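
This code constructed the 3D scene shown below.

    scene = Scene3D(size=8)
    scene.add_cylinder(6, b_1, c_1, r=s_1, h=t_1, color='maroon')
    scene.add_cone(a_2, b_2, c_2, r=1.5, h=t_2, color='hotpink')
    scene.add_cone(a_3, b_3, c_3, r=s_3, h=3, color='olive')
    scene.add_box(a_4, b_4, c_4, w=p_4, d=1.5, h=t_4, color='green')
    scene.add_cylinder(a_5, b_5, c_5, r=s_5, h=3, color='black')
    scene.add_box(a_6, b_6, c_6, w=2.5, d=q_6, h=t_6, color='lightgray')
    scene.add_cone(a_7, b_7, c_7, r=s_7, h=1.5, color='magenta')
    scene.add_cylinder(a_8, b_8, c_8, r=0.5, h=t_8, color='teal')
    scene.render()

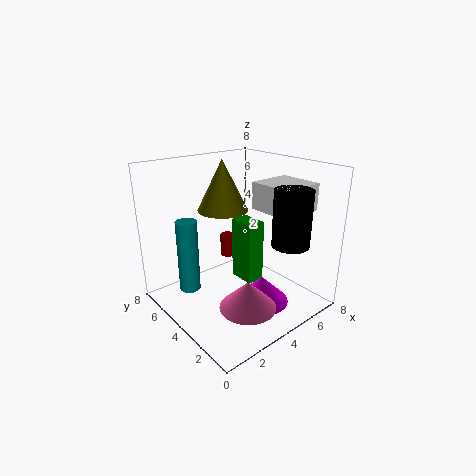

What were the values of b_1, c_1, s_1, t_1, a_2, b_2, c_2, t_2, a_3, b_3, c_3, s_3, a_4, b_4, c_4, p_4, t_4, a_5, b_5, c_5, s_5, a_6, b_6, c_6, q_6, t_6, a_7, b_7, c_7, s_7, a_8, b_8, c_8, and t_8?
b_1 = 7.5
c_1 = 1
s_1 = 0.5
t_1 = 1.5
a_2 = 3
b_2 = 2
c_2 = 1
t_2 = 1.5
a_3 = 4.5
b_3 = 6
c_3 = 5
s_3 = 1.5
a_4 = 4
b_4 = 3
c_4 = 1.5
p_4 = 1
t_4 = 3.5
a_5 = 5.5
b_5 = 1.5
c_5 = 4
s_5 = 1
a_6 = 5
b_6 = 1.5
c_6 = 5.5
q_6 = 2.5
t_6 = 1.5
a_7 = 4.5
b_7 = 2.5
c_7 = 0.5
s_7 = 1.5
a_8 = 0.5
b_8 = 3.5
c_8 = 2.5
t_8 = 3.5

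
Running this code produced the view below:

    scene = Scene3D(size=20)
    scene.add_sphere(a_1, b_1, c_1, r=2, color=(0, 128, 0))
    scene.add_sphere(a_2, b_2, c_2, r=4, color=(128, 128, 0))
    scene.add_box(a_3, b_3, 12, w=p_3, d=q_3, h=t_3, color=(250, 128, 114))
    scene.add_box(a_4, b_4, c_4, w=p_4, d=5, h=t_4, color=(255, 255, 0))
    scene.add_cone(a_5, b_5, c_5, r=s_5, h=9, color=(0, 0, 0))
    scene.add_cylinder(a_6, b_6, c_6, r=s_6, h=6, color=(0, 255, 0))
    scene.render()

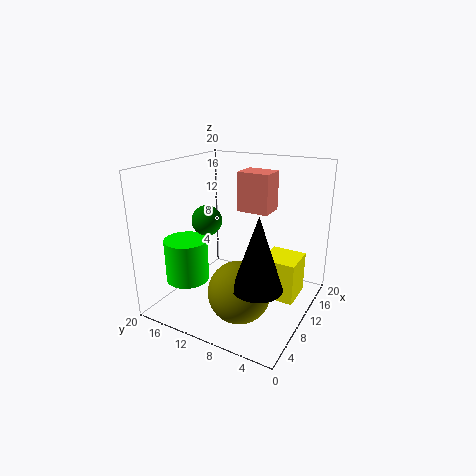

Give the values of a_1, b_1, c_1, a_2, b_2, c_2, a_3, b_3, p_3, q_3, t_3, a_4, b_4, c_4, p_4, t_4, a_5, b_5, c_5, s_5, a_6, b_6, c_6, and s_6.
a_1 = 7
b_1 = 13
c_1 = 13
a_2 = 5
b_2 = 7
c_2 = 5
a_3 = 15
b_3 = 8
p_3 = 4
q_3 = 5
t_3 = 6
a_4 = 11
b_4 = 2
c_4 = 1
p_4 = 5
t_4 = 6
a_5 = 4
b_5 = 4
c_5 = 7
s_5 = 3
a_6 = 6
b_6 = 16
c_6 = 4
s_6 = 3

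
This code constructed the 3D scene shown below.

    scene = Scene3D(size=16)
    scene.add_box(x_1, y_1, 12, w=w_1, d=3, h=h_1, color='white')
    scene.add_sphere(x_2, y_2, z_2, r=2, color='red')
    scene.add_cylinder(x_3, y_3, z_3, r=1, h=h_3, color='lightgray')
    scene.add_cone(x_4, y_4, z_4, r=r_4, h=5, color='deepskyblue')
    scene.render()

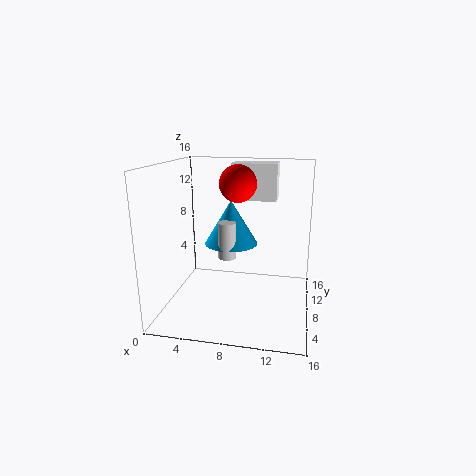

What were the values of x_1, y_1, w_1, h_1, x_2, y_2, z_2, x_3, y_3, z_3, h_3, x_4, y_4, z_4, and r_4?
x_1 = 7
y_1 = 9
w_1 = 5
h_1 = 4
x_2 = 8
y_2 = 8
z_2 = 14
x_3 = 7
y_3 = 7
z_3 = 6
h_3 = 4
x_4 = 7
y_4 = 9
z_4 = 7
r_4 = 3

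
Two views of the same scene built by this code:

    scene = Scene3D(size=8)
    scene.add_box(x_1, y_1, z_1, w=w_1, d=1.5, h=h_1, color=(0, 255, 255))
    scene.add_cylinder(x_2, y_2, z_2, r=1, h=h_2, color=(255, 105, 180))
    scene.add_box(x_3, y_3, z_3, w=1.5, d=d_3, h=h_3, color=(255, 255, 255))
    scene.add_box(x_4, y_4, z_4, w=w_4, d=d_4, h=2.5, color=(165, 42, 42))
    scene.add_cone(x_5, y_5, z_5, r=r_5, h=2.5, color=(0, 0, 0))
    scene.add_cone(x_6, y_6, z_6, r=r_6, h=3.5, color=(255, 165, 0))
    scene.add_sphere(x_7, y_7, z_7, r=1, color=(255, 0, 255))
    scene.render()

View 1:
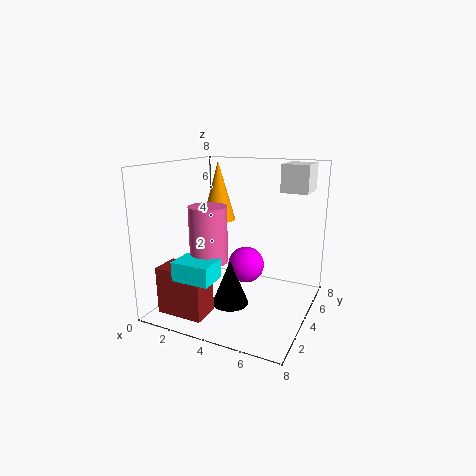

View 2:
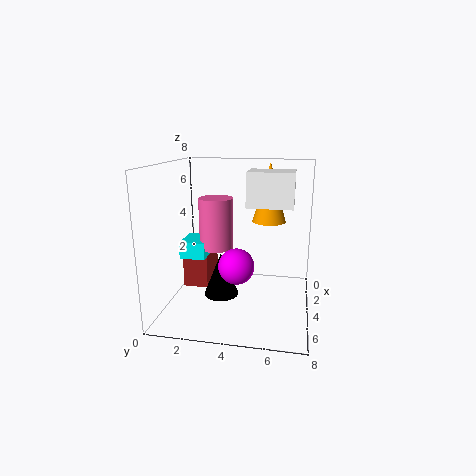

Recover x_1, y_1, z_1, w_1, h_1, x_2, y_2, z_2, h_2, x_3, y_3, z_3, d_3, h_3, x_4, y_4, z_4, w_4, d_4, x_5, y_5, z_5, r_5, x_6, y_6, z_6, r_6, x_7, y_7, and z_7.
x_1 = 2
y_1 = 0.5
z_1 = 2.5
w_1 = 2
h_1 = 1
x_2 = 3
y_2 = 2.5
z_2 = 3
h_2 = 3
x_3 = 6
y_3 = 5
z_3 = 6.5
d_3 = 2
h_3 = 1.5
x_4 = 1
y_4 = 0.5
z_4 = 0.5
w_4 = 2.5
d_4 = 1.5
x_5 = 4
y_5 = 3
z_5 = 0.5
r_5 = 1
x_6 = 2
y_6 = 5.5
z_6 = 4.5
r_6 = 1
x_7 = 4.5
y_7 = 4
z_7 = 2.5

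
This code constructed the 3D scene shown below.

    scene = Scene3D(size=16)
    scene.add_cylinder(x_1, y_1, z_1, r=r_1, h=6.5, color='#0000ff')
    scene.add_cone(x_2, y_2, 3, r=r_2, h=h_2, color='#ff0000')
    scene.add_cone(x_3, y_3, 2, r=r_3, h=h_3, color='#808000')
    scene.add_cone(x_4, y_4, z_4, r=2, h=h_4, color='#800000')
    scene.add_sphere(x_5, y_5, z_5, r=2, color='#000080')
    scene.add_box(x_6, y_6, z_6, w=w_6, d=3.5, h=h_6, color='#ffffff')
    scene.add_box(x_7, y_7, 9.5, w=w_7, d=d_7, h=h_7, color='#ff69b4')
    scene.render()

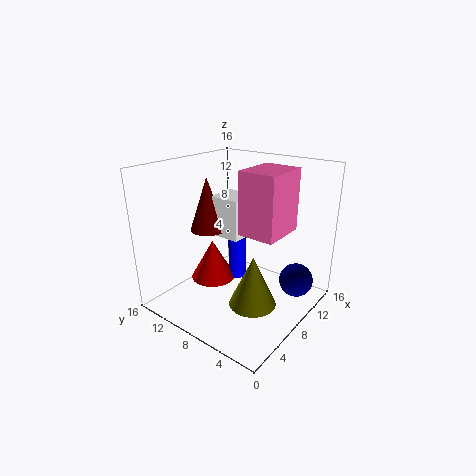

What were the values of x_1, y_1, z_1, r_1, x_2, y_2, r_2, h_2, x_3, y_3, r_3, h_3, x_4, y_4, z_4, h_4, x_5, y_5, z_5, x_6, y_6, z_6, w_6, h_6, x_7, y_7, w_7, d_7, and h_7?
x_1 = 8.5; y_1 = 8.5; z_1 = 3; r_1 = 1; x_2 = 6.5; y_2 = 10.5; r_2 = 2.5; h_2 = 4.5; x_3 = 6; y_3 = 4.5; r_3 = 2.5; h_3 = 5.5; x_4 = 7; y_4 = 11.5; z_4 = 8.5; h_4 = 6; x_5 = 13; y_5 = 3; z_5 = 2; x_6 = 7; y_6 = 7.5; z_6 = 8; w_6 = 3.5; h_6 = 4.5; x_7 = 6; y_7 = 2.5; w_7 = 5; d_7 = 4; h_7 = 6.5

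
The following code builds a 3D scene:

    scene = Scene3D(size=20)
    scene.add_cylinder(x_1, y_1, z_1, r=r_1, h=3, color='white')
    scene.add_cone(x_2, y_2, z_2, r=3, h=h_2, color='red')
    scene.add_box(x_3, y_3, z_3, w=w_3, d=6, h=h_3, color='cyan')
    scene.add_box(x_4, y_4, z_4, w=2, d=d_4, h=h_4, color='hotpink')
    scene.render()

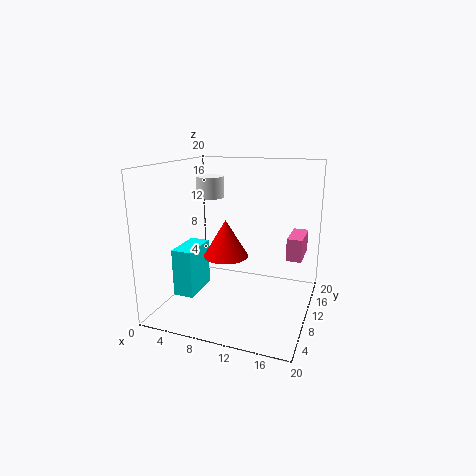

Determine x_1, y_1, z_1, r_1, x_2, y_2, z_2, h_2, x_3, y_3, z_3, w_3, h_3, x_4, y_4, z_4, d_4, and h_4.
x_1 = 5, y_1 = 12, z_1 = 15, r_1 = 2, x_2 = 9, y_2 = 8, z_2 = 8, h_2 = 5, x_3 = 1, y_3 = 7, z_3 = 1, w_3 = 3, h_3 = 7, x_4 = 17, y_4 = 9, z_4 = 8, d_4 = 5, h_4 = 3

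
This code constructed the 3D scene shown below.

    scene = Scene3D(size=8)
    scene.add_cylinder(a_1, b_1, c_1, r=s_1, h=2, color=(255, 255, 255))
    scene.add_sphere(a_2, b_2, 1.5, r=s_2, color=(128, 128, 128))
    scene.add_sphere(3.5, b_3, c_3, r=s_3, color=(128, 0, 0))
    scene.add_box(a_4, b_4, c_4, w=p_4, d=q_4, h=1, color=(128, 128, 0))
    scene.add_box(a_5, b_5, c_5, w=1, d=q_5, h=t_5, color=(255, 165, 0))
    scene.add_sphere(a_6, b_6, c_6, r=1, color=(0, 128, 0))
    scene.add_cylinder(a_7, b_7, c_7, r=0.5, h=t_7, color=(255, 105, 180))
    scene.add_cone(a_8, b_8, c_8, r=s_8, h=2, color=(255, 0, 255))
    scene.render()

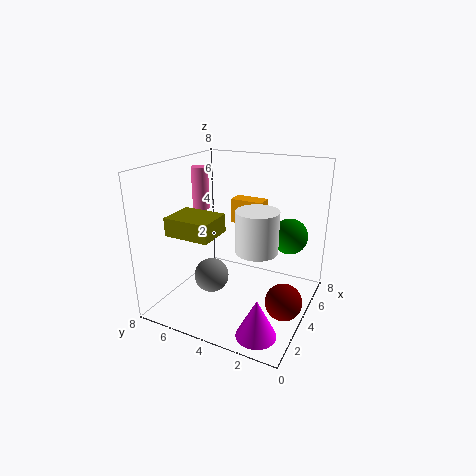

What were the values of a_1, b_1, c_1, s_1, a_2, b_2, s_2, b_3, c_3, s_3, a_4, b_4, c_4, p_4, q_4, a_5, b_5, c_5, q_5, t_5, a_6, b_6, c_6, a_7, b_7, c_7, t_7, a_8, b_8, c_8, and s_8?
a_1 = 2
b_1 = 2
c_1 = 4.5
s_1 = 1
a_2 = 3.5
b_2 = 5.5
s_2 = 1
b_3 = 1
c_3 = 1
s_3 = 1
a_4 = 1.5
b_4 = 4.5
c_4 = 4.5
p_4 = 2
q_4 = 2.5
a_5 = 6
b_5 = 3.5
c_5 = 4
q_5 = 2
t_5 = 1.5
a_6 = 5.5
b_6 = 1.5
c_6 = 4
a_7 = 5
b_7 = 7
c_7 = 5
t_7 = 2.5
a_8 = 1
b_8 = 1.5
c_8 = 0.5
s_8 = 1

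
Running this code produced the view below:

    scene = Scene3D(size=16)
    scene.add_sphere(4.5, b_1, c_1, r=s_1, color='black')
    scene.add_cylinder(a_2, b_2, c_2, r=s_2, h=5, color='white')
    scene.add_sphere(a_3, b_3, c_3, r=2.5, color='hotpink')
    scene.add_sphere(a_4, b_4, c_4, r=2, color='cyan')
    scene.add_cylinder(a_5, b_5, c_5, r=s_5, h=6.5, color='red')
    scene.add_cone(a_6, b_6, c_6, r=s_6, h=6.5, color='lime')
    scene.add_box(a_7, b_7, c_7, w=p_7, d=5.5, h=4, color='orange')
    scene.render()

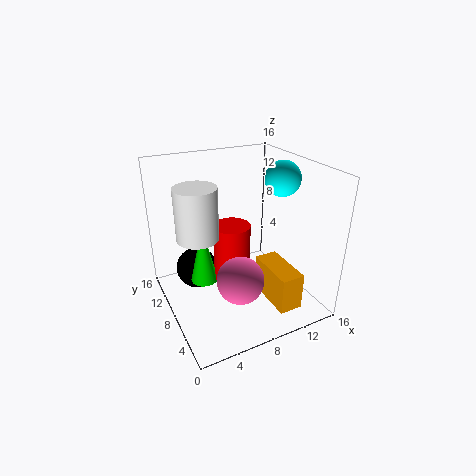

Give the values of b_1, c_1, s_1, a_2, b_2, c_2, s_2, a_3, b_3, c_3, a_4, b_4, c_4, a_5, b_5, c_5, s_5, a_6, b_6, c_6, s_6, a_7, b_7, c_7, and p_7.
b_1 = 12.5
c_1 = 2.5
s_1 = 2.5
a_2 = 2.5
b_2 = 5.5
c_2 = 10.5
s_2 = 2
a_3 = 6.5
b_3 = 4.5
c_3 = 5
a_4 = 13.5
b_4 = 8
c_4 = 14
a_5 = 7
b_5 = 7.5
c_5 = 3.5
s_5 = 2
a_6 = 4
b_6 = 8.5
c_6 = 3.5
s_6 = 1.5
a_7 = 9.5
b_7 = 1
c_7 = 2
p_7 = 2.5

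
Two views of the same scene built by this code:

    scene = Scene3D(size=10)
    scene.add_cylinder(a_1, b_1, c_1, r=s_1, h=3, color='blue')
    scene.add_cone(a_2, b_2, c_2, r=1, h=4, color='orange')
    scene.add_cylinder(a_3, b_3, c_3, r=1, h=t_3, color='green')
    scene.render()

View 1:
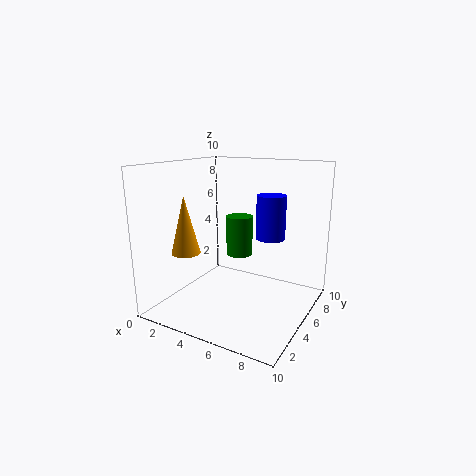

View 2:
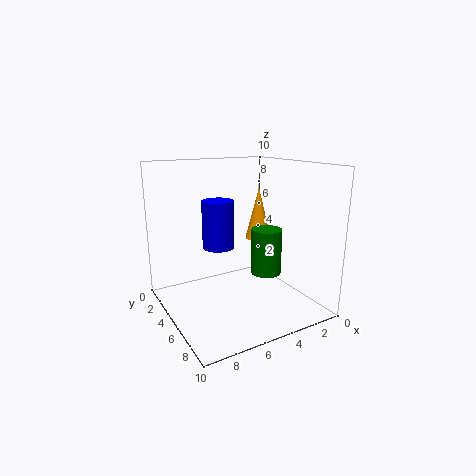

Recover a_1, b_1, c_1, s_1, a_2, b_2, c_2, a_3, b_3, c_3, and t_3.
a_1 = 7
b_1 = 6
c_1 = 5
s_1 = 1
a_2 = 2
b_2 = 3
c_2 = 4
a_3 = 4
b_3 = 7
c_3 = 3
t_3 = 3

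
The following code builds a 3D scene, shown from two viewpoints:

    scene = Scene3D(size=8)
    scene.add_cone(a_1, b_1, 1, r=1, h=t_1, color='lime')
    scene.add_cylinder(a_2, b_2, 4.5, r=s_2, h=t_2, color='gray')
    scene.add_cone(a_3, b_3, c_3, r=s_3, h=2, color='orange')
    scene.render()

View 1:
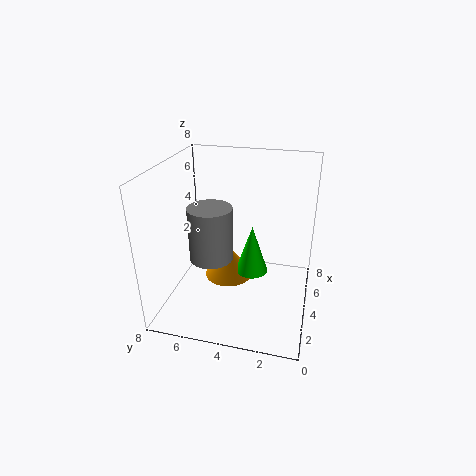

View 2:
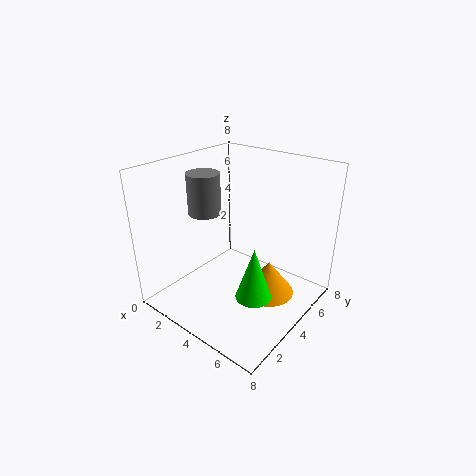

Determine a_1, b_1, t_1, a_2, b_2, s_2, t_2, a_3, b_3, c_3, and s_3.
a_1 = 5.5
b_1 = 3.5
t_1 = 3
a_2 = 1
b_2 = 4.5
s_2 = 1
t_2 = 2.5
a_3 = 5.5
b_3 = 5
c_3 = 0.5
s_3 = 1.5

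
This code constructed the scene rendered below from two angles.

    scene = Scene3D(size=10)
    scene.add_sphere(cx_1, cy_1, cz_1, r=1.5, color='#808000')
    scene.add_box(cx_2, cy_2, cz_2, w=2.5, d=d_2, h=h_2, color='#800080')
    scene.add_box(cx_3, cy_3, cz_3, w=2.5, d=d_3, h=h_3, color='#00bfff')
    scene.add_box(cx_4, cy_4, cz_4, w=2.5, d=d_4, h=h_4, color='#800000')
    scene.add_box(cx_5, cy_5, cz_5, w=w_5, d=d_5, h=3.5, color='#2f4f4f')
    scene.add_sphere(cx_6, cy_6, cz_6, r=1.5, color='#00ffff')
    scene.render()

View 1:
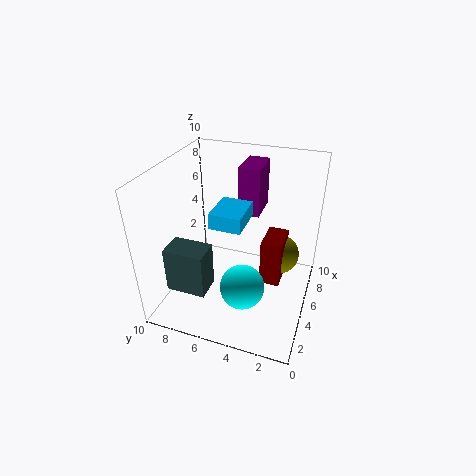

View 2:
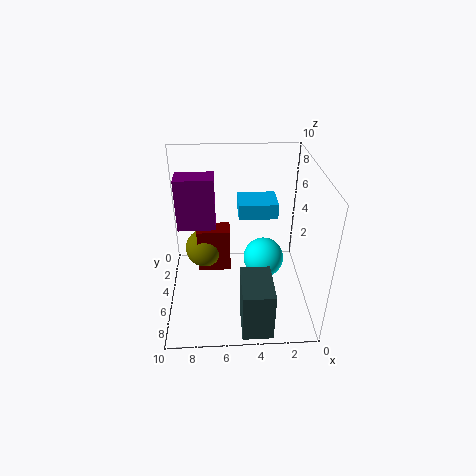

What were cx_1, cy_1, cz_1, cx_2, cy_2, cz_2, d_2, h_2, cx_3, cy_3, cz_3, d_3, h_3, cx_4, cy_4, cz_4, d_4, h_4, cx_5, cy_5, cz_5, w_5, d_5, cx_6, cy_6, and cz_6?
cx_1 = 7.5
cy_1 = 2.5
cz_1 = 2.5
cx_2 = 6.5
cy_2 = 4
cz_2 = 6
d_2 = 1.5
h_2 = 3.5
cx_3 = 2.5
cy_3 = 4
cz_3 = 7
d_3 = 2
h_3 = 1
cx_4 = 5.5
cy_4 = 2
cz_4 = 1
d_4 = 1.5
h_4 = 3.5
cx_5 = 3
cy_5 = 7
cz_5 = 0.5
w_5 = 2
d_5 = 3
cx_6 = 3
cy_6 = 4
cz_6 = 2.5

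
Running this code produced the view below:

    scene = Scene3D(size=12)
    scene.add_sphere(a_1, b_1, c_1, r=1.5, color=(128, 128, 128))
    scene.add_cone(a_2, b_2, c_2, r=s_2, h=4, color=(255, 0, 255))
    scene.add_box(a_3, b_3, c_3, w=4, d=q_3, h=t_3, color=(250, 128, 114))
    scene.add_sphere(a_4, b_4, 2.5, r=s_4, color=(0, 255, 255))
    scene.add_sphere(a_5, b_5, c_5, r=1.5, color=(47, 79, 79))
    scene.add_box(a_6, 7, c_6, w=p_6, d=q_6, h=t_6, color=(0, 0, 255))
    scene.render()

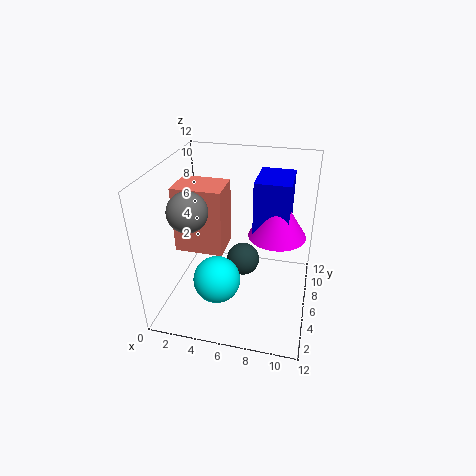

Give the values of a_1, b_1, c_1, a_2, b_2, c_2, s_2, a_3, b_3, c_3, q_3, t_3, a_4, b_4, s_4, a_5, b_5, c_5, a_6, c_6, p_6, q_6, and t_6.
a_1 = 3
b_1 = 3
c_1 = 9.5
a_2 = 9
b_2 = 8
c_2 = 5.5
s_2 = 2.5
a_3 = 1
b_3 = 4.5
c_3 = 5
q_3 = 3
t_3 = 5.5
a_4 = 4.5
b_4 = 4.5
s_4 = 2
a_5 = 6
b_5 = 8
c_5 = 2.5
a_6 = 7
c_6 = 5
p_6 = 3
q_6 = 4
t_6 = 5.5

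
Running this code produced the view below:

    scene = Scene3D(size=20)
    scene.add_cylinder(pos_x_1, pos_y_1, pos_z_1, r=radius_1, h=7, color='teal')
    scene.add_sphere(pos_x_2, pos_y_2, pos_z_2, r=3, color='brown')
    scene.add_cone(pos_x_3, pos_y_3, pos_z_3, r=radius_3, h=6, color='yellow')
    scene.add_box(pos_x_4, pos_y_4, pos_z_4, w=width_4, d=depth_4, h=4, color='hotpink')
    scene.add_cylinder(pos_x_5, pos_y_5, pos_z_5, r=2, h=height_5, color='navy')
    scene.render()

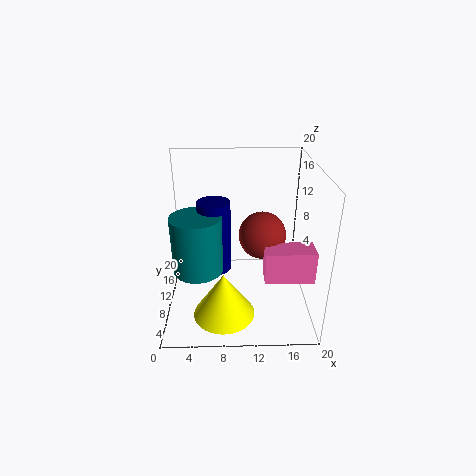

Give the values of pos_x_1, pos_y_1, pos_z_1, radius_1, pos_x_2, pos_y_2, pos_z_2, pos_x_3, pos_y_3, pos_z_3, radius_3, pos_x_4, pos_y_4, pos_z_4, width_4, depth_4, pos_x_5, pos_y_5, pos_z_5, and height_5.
pos_x_1 = 5; pos_y_1 = 4; pos_z_1 = 9; radius_1 = 3; pos_x_2 = 13; pos_y_2 = 7; pos_z_2 = 12; pos_x_3 = 8; pos_y_3 = 4; pos_z_3 = 2; radius_3 = 4; pos_x_4 = 13; pos_y_4 = 2; pos_z_4 = 8; width_4 = 6; depth_4 = 3; pos_x_5 = 7; pos_y_5 = 6; pos_z_5 = 8; height_5 = 9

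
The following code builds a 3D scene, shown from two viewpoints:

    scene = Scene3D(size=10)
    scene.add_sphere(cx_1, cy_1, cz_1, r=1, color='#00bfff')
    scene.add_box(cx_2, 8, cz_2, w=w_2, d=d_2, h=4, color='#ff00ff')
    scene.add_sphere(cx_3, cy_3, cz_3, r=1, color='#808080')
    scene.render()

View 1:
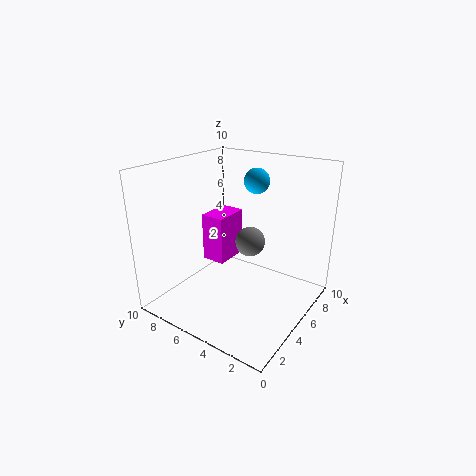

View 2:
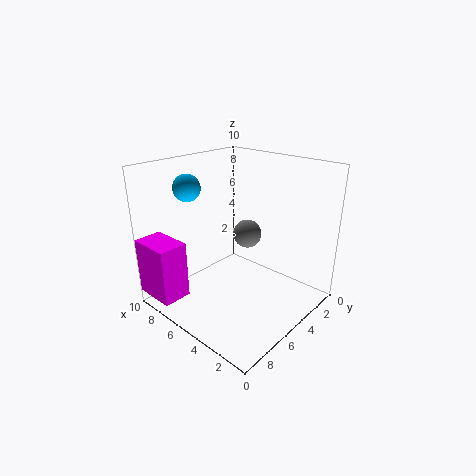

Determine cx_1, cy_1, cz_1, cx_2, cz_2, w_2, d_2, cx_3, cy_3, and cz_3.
cx_1 = 9; cy_1 = 6; cz_1 = 8; cx_2 = 7; cz_2 = 1; w_2 = 3; d_2 = 2; cx_3 = 5; cy_3 = 4; cz_3 = 5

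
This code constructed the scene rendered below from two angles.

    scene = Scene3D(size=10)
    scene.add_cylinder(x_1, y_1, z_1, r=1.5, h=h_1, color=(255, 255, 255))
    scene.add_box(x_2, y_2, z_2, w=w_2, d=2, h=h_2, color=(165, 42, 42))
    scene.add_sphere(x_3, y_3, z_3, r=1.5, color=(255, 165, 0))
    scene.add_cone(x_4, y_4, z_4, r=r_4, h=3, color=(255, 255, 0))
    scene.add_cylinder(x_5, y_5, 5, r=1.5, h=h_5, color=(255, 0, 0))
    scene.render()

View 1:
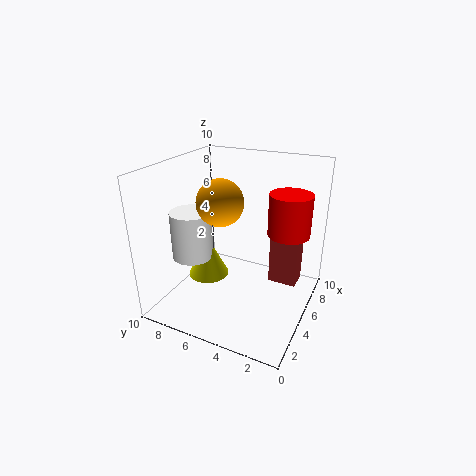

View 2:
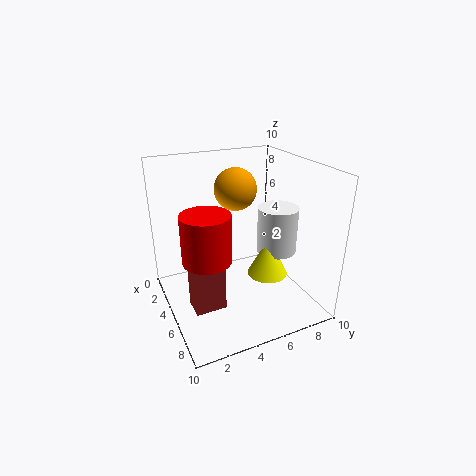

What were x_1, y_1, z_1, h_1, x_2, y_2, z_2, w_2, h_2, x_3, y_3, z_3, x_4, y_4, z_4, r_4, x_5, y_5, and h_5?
x_1 = 4.5; y_1 = 8.5; z_1 = 3; h_1 = 3.5; x_2 = 6; y_2 = 1; z_2 = 1.5; w_2 = 1.5; h_2 = 3.5; x_3 = 3.5; y_3 = 5.5; z_3 = 8; x_4 = 5; y_4 = 7.5; z_4 = 1.5; r_4 = 1.5; x_5 = 7; y_5 = 2; h_5 = 3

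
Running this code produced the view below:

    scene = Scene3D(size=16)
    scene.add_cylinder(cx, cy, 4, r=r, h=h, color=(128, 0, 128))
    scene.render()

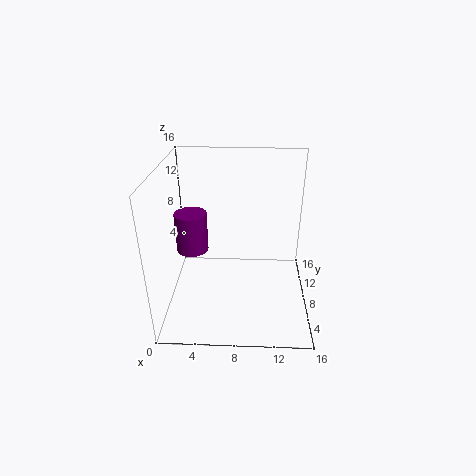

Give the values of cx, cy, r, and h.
cx = 2; cy = 12; r = 2; h = 5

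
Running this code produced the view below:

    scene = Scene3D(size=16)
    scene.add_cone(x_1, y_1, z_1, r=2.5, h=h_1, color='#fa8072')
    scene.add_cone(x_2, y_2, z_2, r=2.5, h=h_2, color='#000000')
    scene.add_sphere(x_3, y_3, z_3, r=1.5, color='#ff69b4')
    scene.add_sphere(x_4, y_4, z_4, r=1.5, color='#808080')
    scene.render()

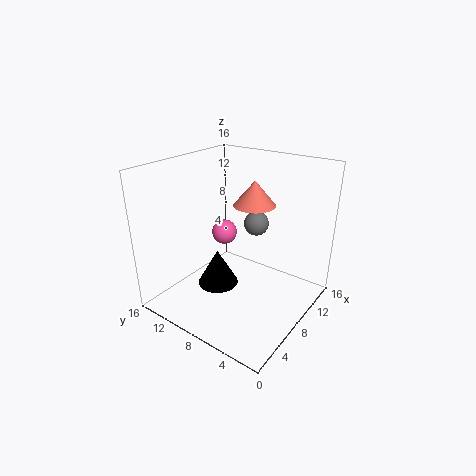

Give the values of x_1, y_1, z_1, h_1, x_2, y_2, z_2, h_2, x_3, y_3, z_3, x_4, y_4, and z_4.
x_1 = 12
y_1 = 8.5
z_1 = 10.5
h_1 = 3
x_2 = 8.5
y_2 = 11.5
z_2 = 0.5
h_2 = 4.5
x_3 = 10
y_3 = 11.5
z_3 = 7
x_4 = 12.5
y_4 = 8.5
z_4 = 8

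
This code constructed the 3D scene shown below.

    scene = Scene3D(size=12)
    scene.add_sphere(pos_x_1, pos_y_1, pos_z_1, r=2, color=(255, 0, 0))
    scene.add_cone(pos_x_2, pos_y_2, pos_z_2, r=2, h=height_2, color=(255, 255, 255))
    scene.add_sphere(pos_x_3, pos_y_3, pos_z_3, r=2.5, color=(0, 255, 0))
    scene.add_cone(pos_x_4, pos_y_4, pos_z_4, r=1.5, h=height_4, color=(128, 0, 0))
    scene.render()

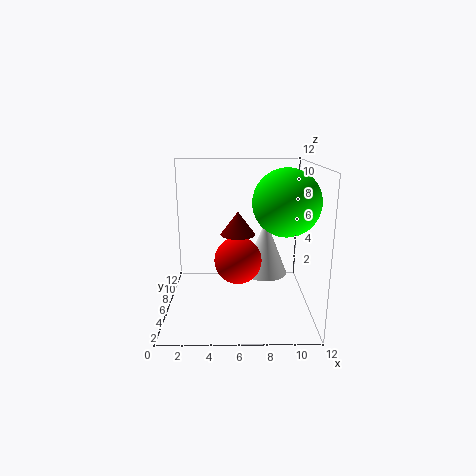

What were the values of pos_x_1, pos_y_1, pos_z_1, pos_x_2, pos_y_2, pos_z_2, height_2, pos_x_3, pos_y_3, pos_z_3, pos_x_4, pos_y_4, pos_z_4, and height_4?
pos_x_1 = 6
pos_y_1 = 6
pos_z_1 = 4
pos_x_2 = 8.5
pos_y_2 = 8
pos_z_2 = 2
height_2 = 5
pos_x_3 = 9.5
pos_y_3 = 3.5
pos_z_3 = 9.5
pos_x_4 = 6
pos_y_4 = 7
pos_z_4 = 6
height_4 = 2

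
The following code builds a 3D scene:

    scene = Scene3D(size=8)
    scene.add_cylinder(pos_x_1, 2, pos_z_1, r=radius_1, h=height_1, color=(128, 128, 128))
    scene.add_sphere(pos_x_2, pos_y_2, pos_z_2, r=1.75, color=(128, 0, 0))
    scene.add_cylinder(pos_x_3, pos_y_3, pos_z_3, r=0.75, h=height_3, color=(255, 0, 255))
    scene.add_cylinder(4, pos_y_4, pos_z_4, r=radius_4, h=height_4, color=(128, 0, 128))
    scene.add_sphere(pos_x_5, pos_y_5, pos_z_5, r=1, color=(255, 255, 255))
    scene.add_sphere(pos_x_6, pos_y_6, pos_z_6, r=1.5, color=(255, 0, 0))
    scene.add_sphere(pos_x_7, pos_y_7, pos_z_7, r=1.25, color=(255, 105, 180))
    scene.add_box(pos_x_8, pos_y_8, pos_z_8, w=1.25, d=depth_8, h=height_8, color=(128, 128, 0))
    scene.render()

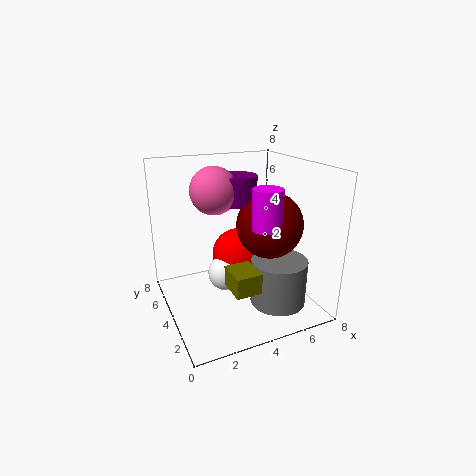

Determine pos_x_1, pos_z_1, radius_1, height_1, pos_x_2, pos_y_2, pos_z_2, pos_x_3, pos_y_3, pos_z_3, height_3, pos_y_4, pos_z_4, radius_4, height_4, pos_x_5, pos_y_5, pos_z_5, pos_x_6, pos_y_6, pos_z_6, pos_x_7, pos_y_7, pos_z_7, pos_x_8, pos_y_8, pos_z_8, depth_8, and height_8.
pos_x_1 = 5.5, pos_z_1 = 0.75, radius_1 = 1.5, height_1 = 2.5, pos_x_2 = 5.25, pos_y_2 = 2.75, pos_z_2 = 5, pos_x_3 = 4.5, pos_y_3 = 1.75, pos_z_3 = 5.25, height_3 = 2, pos_y_4 = 4, pos_z_4 = 6, radius_4 = 1, height_4 = 1.5, pos_x_5 = 3.25, pos_y_5 = 4, pos_z_5 = 2, pos_x_6 = 4.25, pos_y_6 = 4.5, pos_z_6 = 2.75, pos_x_7 = 2.75, pos_y_7 = 4.25, pos_z_7 = 6.75, pos_x_8 = 2.25, pos_y_8 = 0.25, pos_z_8 = 2.75, depth_8 = 1.5, height_8 = 1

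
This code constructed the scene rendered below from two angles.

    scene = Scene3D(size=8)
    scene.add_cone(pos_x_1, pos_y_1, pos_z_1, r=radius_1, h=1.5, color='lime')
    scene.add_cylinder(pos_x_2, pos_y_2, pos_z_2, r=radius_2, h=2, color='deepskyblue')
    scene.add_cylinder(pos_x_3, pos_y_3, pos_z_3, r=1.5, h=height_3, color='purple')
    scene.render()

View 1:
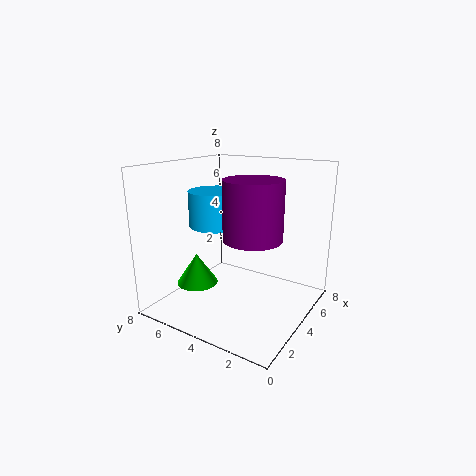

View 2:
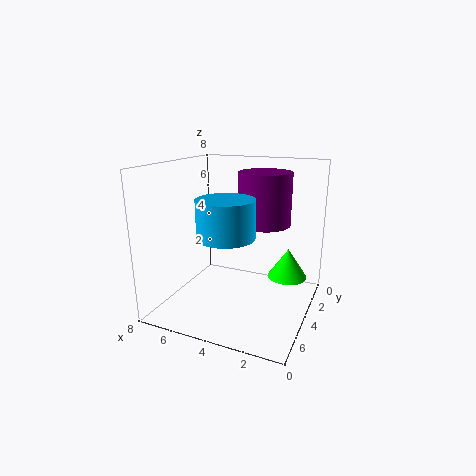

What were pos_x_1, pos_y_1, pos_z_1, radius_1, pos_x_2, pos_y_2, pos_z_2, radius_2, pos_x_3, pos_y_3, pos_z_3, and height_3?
pos_x_1 = 1, pos_y_1 = 4.5, pos_z_1 = 2.5, radius_1 = 1, pos_x_2 = 4, pos_y_2 = 5.5, pos_z_2 = 4.5, radius_2 = 1.5, pos_x_3 = 3, pos_y_3 = 2.5, pos_z_3 = 4.5, height_3 = 3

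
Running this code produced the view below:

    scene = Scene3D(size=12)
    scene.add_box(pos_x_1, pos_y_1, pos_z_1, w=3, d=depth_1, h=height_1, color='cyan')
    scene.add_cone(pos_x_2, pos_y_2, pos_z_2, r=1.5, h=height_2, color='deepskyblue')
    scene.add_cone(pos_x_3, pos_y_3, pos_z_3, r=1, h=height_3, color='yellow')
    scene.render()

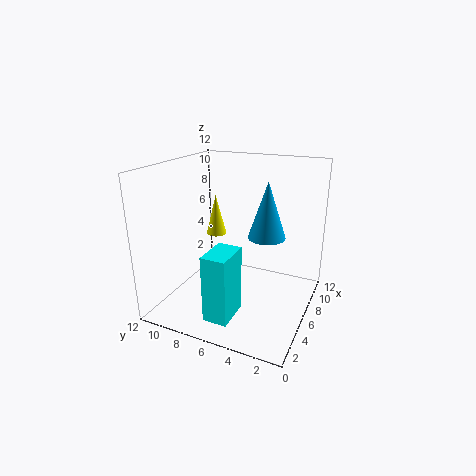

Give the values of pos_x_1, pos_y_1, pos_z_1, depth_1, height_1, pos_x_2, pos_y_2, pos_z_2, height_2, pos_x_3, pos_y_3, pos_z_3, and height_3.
pos_x_1 = 1.5; pos_y_1 = 5; pos_z_1 = 0.5; depth_1 = 2; height_1 = 5.5; pos_x_2 = 6; pos_y_2 = 3.5; pos_z_2 = 6.5; height_2 = 4.5; pos_x_3 = 10.5; pos_y_3 = 10.5; pos_z_3 = 4; height_3 = 4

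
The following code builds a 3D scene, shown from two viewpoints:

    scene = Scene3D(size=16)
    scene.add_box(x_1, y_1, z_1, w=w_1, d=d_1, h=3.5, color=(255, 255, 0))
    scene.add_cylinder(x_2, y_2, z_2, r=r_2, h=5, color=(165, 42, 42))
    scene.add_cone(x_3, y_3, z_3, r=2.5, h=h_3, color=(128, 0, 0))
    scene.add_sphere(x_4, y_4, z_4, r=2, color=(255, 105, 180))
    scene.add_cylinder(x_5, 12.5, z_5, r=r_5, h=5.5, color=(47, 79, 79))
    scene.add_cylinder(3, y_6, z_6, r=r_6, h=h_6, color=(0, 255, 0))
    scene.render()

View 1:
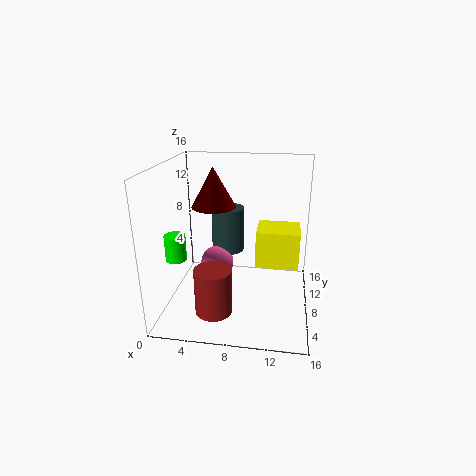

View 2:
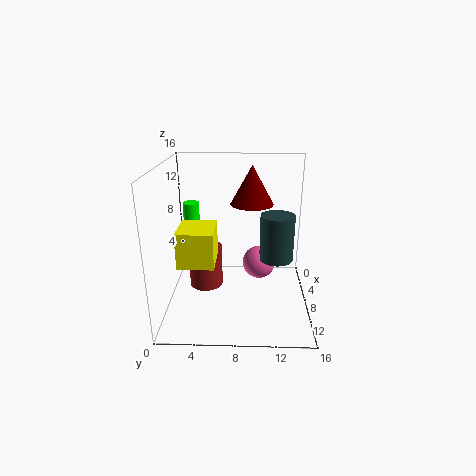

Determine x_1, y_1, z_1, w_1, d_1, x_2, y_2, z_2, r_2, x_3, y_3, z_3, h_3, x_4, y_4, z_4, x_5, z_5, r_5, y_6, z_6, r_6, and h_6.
x_1 = 10.5, y_1 = 2.5, z_1 = 7.5, w_1 = 4, d_1 = 3.5, x_2 = 6, y_2 = 4, z_2 = 1, r_2 = 2, x_3 = 5, y_3 = 9.5, z_3 = 11, h_3 = 4.5, x_4 = 5, y_4 = 10.5, z_4 = 3.5, x_5 = 6, z_5 = 4.5, r_5 = 2, y_6 = 2, z_6 = 8, r_6 = 1, h_6 = 2.5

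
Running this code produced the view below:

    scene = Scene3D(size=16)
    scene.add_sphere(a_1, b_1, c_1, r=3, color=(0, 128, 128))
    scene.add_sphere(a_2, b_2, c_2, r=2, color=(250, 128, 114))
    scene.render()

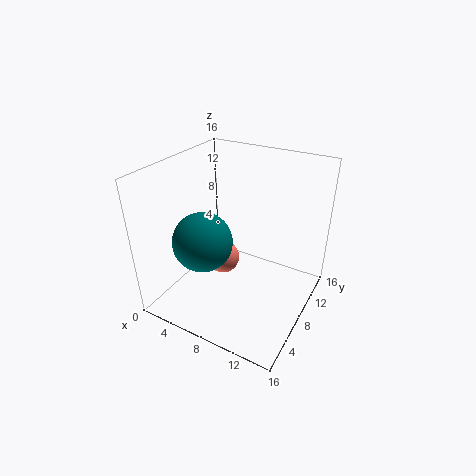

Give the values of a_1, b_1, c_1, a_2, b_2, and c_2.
a_1 = 6.5, b_1 = 3.5, c_1 = 9.5, a_2 = 5, b_2 = 9.5, c_2 = 3.5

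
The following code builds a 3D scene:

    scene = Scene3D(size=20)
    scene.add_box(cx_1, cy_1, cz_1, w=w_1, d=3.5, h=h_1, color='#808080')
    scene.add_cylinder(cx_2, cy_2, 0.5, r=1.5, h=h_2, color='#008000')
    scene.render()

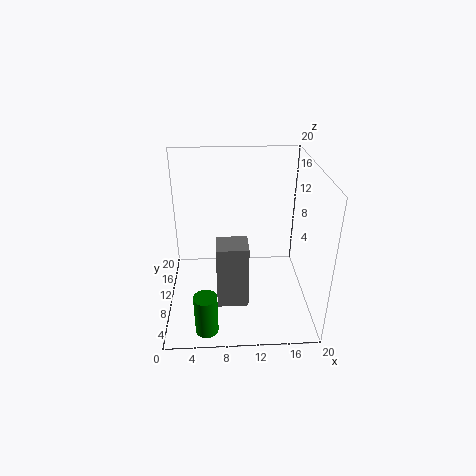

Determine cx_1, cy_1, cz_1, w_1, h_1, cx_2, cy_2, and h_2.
cx_1 = 7, cy_1 = 3.5, cz_1 = 3.5, w_1 = 4, h_1 = 8.5, cx_2 = 5.5, cy_2 = 2.5, h_2 = 5.5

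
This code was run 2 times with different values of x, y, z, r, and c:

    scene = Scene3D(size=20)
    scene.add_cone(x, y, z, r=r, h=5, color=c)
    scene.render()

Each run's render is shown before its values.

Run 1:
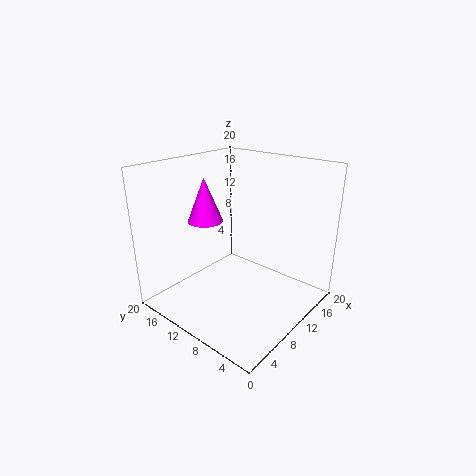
x = 3; y = 9; z = 15; r = 2; c = 'magenta'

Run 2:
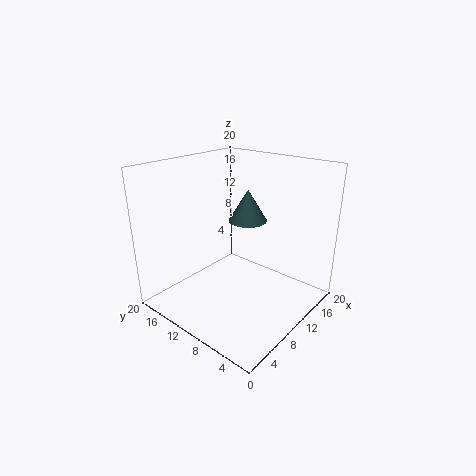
x = 16; y = 13; z = 10; r = 3; c = 'darkslategray'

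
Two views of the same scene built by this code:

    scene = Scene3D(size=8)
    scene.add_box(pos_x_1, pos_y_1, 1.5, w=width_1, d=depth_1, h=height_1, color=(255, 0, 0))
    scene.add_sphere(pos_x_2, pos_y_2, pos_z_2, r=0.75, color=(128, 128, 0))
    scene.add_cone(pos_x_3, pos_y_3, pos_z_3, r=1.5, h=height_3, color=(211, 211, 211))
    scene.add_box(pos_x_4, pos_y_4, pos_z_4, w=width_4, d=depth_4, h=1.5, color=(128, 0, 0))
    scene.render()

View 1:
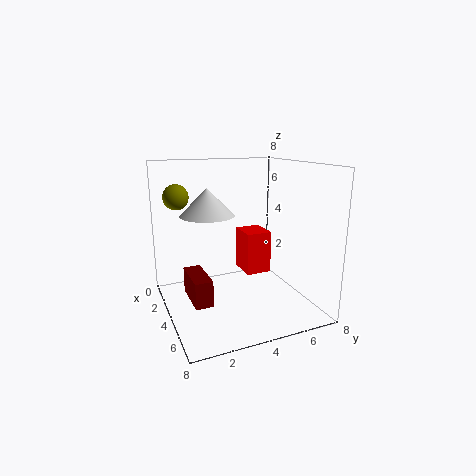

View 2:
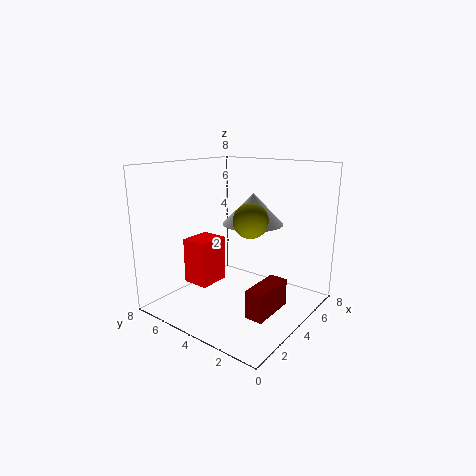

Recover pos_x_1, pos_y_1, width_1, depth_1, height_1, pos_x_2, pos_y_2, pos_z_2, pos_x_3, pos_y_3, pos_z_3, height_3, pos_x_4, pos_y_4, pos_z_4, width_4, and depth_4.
pos_x_1 = 2
pos_y_1 = 4.75
width_1 = 1.75
depth_1 = 1.5
height_1 = 2.5
pos_x_2 = 1.25
pos_y_2 = 1.25
pos_z_2 = 6
pos_x_3 = 3.25
pos_y_3 = 2.5
pos_z_3 = 5.25
height_3 = 1.5
pos_x_4 = 2.25
pos_y_4 = 1.25
pos_z_4 = 0.5
width_4 = 2.5
depth_4 = 1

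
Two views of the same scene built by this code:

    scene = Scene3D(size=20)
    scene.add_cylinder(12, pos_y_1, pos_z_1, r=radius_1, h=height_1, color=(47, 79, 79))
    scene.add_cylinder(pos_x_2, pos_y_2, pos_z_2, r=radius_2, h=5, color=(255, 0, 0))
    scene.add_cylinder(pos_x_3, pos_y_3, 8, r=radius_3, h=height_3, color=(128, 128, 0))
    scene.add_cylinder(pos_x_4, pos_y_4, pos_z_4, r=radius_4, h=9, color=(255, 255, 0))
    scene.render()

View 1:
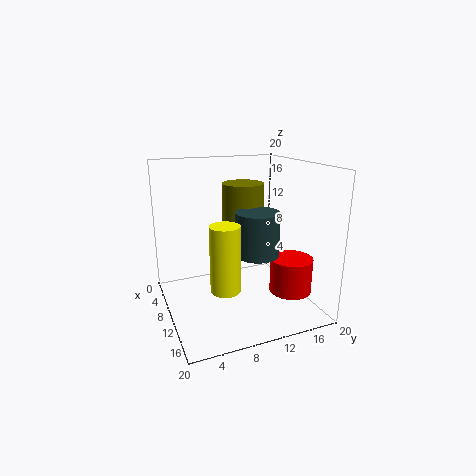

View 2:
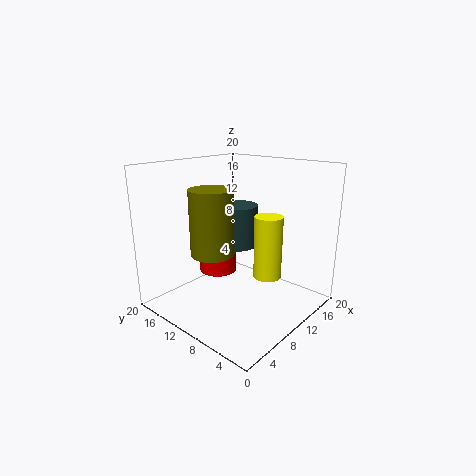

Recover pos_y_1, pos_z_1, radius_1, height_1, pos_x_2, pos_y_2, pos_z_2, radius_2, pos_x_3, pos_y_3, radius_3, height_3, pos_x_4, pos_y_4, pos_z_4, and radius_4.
pos_y_1 = 12
pos_z_1 = 8
radius_1 = 3
height_1 = 6
pos_x_2 = 13
pos_y_2 = 17
pos_z_2 = 2
radius_2 = 3
pos_x_3 = 7
pos_y_3 = 12
radius_3 = 3
height_3 = 9
pos_x_4 = 13
pos_y_4 = 7
pos_z_4 = 4
radius_4 = 2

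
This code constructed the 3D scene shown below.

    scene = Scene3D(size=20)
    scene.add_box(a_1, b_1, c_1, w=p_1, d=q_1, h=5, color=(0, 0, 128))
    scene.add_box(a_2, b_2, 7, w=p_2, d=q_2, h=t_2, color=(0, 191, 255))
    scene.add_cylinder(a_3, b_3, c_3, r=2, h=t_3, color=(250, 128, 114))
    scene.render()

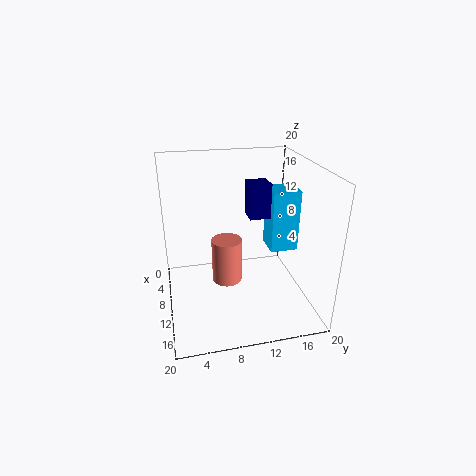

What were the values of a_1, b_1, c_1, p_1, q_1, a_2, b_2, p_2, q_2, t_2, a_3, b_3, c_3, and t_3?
a_1 = 6; b_1 = 12; c_1 = 12; p_1 = 3; q_1 = 3; a_2 = 6; b_2 = 15; p_2 = 4; q_2 = 4; t_2 = 9; a_3 = 12; b_3 = 8; c_3 = 5; t_3 = 6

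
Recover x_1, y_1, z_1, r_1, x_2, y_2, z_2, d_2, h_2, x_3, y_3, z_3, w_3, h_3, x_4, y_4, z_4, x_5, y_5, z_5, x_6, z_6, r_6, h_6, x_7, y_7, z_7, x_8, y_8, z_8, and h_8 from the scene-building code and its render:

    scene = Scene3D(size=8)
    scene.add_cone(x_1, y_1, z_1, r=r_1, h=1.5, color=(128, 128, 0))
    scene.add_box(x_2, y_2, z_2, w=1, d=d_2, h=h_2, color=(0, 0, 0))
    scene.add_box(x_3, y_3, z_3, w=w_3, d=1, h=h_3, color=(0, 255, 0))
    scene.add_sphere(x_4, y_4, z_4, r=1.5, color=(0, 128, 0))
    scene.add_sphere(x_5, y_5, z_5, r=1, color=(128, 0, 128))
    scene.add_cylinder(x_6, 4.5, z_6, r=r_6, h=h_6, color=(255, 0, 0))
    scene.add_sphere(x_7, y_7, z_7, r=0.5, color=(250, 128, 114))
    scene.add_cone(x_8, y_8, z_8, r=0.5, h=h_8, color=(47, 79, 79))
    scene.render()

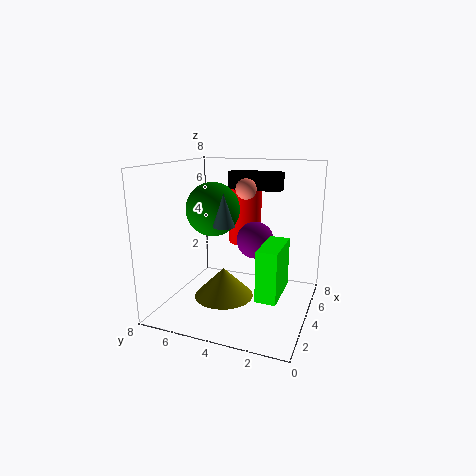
x_1 = 2; y_1 = 4; z_1 = 1.5; r_1 = 1.5; x_2 = 5; y_2 = 2; z_2 = 6.5; d_2 = 3; h_2 = 1; x_3 = 1; y_3 = 1; z_3 = 2; w_3 = 2.5; h_3 = 2.5; x_4 = 4; y_4 = 5.5; z_4 = 5.5; x_5 = 4; y_5 = 3; z_5 = 4; x_6 = 6.5; z_6 = 3; r_6 = 1; h_6 = 4; x_7 = 2.5; y_7 = 3; z_7 = 7; x_8 = 1; y_8 = 3.5; z_8 = 5.5; h_8 = 1.5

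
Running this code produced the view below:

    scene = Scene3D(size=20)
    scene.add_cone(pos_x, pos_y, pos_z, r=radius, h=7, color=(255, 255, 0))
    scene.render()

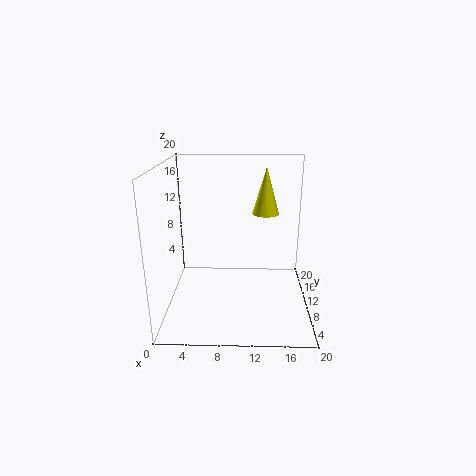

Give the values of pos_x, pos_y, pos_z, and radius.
pos_x = 14
pos_y = 15
pos_z = 12
radius = 2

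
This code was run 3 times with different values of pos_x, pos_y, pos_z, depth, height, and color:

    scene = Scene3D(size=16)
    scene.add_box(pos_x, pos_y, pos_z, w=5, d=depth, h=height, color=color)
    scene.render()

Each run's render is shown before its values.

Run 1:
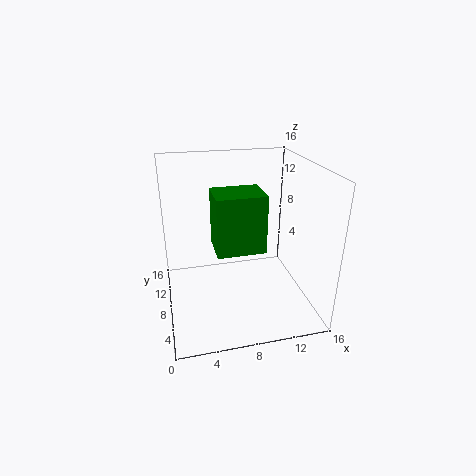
pos_x = 5, pos_y = 4, pos_z = 8, depth = 4, height = 6, color = 'green'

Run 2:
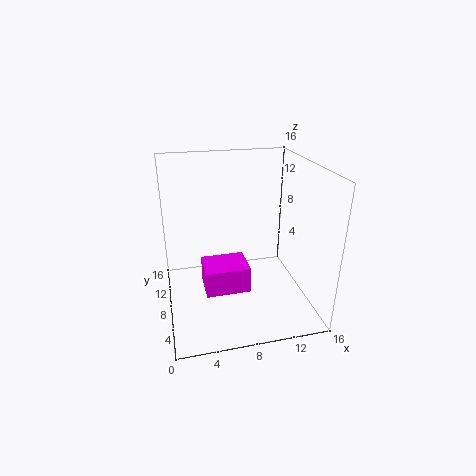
pos_x = 4, pos_y = 6, pos_z = 2, depth = 4, height = 3, color = 'magenta'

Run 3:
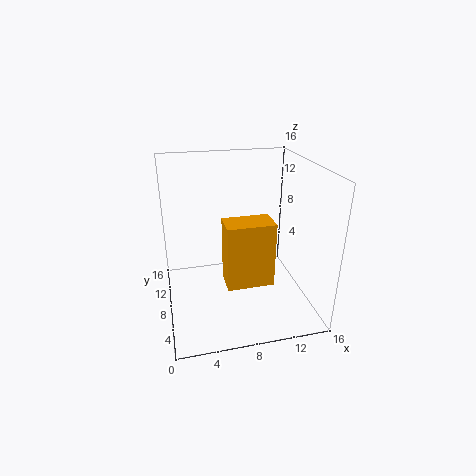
pos_x = 6, pos_y = 4, pos_z = 4, depth = 3, height = 7, color = 'orange'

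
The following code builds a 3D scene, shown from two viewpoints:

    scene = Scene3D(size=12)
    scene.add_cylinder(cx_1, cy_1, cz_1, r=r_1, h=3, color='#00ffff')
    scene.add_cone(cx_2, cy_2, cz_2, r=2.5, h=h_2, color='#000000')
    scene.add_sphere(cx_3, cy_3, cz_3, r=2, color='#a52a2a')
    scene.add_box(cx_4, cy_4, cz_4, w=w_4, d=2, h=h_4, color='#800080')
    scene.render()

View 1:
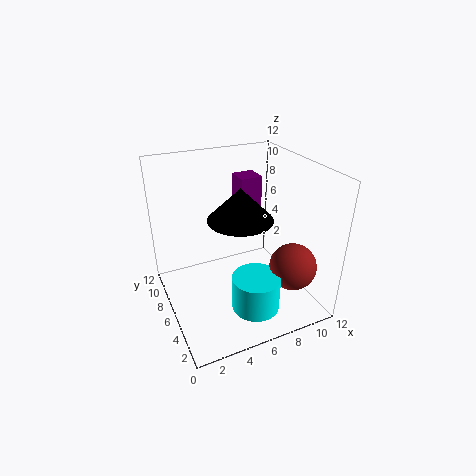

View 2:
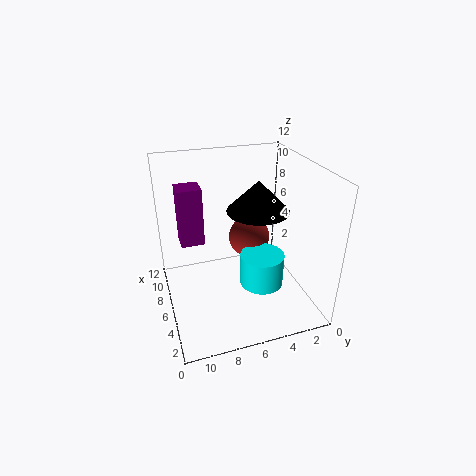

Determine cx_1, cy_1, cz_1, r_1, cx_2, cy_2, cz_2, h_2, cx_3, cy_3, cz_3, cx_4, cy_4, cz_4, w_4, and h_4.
cx_1 = 6.5; cy_1 = 3.5; cz_1 = 0.5; r_1 = 2; cx_2 = 5.5; cy_2 = 4.5; cz_2 = 8.5; h_2 = 2.5; cx_3 = 10; cy_3 = 3.5; cz_3 = 3.5; cx_4 = 7.5; cy_4 = 8.5; cz_4 = 5; w_4 = 2; h_4 = 5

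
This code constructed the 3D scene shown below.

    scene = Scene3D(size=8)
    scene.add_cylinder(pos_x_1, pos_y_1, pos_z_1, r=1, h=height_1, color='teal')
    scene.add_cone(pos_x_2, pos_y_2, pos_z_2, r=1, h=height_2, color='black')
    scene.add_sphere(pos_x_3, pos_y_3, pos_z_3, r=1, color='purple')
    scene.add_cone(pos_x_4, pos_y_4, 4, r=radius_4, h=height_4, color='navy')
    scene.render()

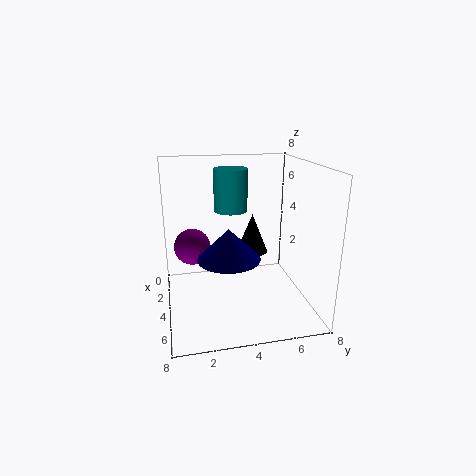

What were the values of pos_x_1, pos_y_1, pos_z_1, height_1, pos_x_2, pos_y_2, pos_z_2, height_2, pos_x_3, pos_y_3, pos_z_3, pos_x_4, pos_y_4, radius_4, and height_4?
pos_x_1 = 2
pos_y_1 = 4
pos_z_1 = 5
height_1 = 2.5
pos_x_2 = 1.5
pos_y_2 = 5.5
pos_z_2 = 2
height_2 = 2.5
pos_x_3 = 3.5
pos_y_3 = 1.5
pos_z_3 = 3.5
pos_x_4 = 6.5
pos_y_4 = 3
radius_4 = 1.5
height_4 = 1.5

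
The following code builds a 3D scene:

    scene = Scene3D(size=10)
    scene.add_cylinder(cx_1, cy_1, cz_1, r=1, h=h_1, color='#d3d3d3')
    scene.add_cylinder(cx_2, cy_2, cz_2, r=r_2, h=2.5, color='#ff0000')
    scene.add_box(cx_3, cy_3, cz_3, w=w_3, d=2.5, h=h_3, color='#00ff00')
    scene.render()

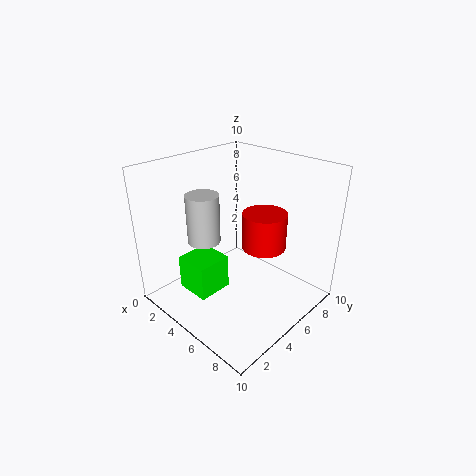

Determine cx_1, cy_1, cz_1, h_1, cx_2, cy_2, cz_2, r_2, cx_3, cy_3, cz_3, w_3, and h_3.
cx_1 = 5
cy_1 = 2
cz_1 = 6
h_1 = 3
cx_2 = 6.5
cy_2 = 6
cz_2 = 4.5
r_2 = 1.5
cx_3 = 2
cy_3 = 2
cz_3 = 1
w_3 = 2.5
h_3 = 2.5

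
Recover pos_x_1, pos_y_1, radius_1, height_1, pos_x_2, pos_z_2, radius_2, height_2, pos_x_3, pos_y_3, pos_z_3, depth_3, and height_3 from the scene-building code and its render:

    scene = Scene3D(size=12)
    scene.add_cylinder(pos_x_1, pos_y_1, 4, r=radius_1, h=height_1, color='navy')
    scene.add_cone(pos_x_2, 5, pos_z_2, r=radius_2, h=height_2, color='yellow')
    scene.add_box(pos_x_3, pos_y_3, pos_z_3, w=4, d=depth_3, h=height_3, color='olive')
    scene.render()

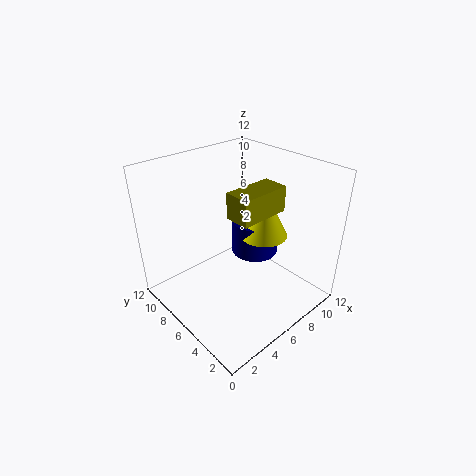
pos_x_1 = 8
pos_y_1 = 6
radius_1 = 2
height_1 = 3
pos_x_2 = 8
pos_z_2 = 6
radius_2 = 2
height_2 = 4
pos_x_3 = 4
pos_y_3 = 3
pos_z_3 = 9
depth_3 = 2
height_3 = 2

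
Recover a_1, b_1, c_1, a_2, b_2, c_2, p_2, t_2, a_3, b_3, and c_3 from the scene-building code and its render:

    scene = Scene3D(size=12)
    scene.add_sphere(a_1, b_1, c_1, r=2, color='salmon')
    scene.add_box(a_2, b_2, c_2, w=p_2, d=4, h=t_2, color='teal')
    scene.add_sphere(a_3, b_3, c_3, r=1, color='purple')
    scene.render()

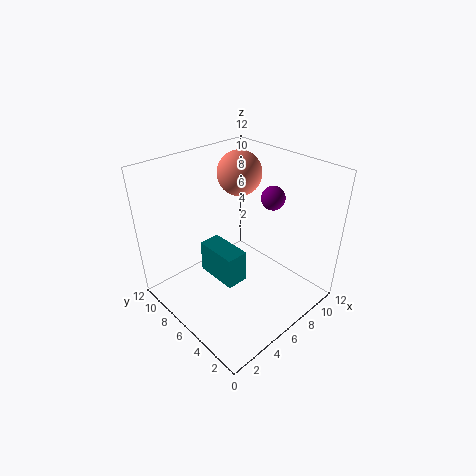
a_1 = 9; b_1 = 9; c_1 = 10; a_2 = 5; b_2 = 6; c_2 = 1; p_2 = 2; t_2 = 3; a_3 = 9; b_3 = 5; c_3 = 9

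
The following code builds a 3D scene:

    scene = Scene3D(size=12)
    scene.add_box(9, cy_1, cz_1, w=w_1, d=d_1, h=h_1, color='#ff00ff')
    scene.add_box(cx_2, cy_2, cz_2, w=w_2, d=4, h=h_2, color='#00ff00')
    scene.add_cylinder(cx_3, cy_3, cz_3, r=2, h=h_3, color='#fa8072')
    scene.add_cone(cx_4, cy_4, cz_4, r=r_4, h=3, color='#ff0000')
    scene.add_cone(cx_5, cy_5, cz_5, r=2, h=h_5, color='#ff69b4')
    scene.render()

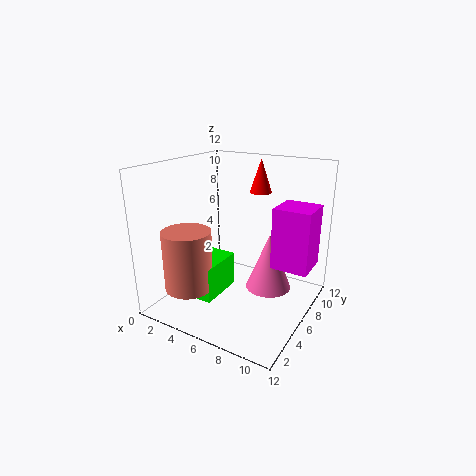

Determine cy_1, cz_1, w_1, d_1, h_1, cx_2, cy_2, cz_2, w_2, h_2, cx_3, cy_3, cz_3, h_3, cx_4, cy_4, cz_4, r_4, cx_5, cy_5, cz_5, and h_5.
cy_1 = 6
cz_1 = 4
w_1 = 3
d_1 = 3
h_1 = 5
cx_2 = 1
cy_2 = 3
cz_2 = 1
w_2 = 4
h_2 = 3
cx_3 = 3
cy_3 = 3
cz_3 = 2
h_3 = 5
cx_4 = 6
cy_4 = 10
cz_4 = 9
r_4 = 1
cx_5 = 8
cy_5 = 8
cz_5 = 1
h_5 = 5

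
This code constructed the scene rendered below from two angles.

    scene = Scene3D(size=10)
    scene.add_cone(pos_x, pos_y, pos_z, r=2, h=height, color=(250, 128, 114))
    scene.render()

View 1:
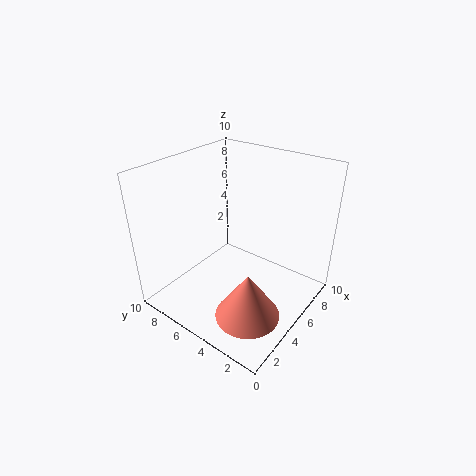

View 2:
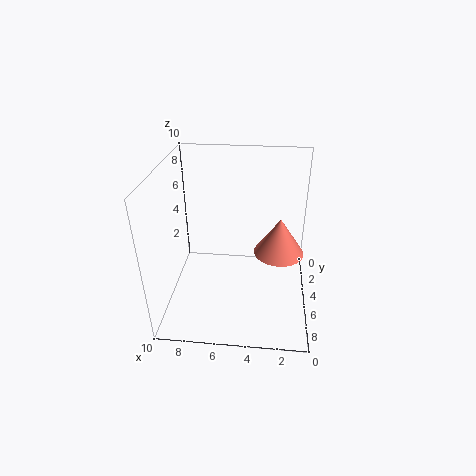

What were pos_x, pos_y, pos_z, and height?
pos_x = 2; pos_y = 2; pos_z = 2; height = 3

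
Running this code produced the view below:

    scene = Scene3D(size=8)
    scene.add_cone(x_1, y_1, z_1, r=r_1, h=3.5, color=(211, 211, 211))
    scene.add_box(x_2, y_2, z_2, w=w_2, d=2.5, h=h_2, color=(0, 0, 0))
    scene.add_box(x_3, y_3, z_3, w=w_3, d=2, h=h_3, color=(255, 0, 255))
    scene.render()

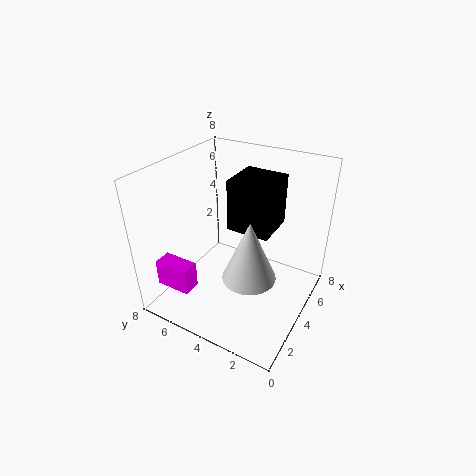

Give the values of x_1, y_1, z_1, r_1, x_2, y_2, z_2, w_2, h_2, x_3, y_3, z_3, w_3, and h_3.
x_1 = 3.5, y_1 = 3, z_1 = 2, r_1 = 1.5, x_2 = 4.5, y_2 = 2.5, z_2 = 4, w_2 = 2.5, h_2 = 3, x_3 = 1, y_3 = 5.5, z_3 = 1.5, w_3 = 1, h_3 = 1.5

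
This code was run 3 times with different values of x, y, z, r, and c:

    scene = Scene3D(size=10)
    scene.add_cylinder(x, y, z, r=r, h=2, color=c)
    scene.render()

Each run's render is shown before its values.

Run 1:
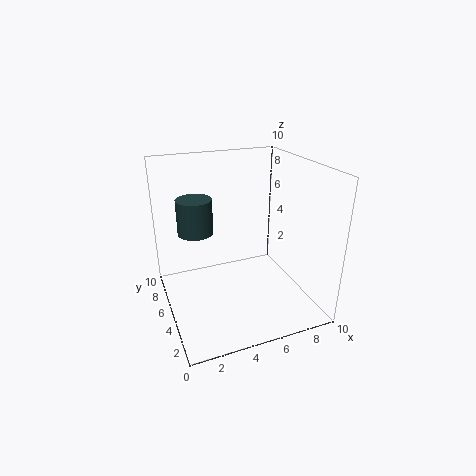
x = 1.5, y = 2.75, z = 7, r = 1, c = 'darkslategray'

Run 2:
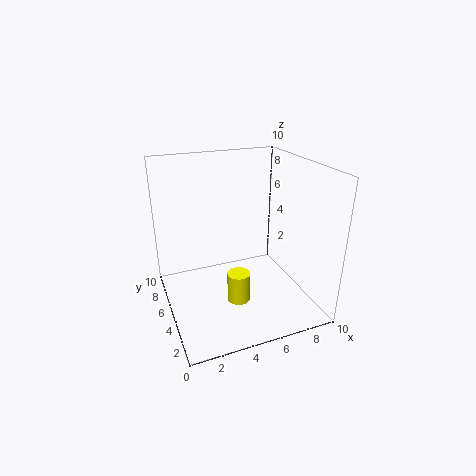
x = 4.25, y = 3, z = 1.5, r = 0.75, c = 'yellow'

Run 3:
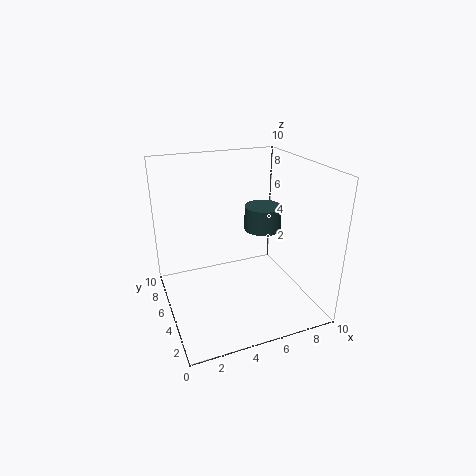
x = 8.5, y = 8.25, z = 3.75, r = 1.5, c = 'darkslategray'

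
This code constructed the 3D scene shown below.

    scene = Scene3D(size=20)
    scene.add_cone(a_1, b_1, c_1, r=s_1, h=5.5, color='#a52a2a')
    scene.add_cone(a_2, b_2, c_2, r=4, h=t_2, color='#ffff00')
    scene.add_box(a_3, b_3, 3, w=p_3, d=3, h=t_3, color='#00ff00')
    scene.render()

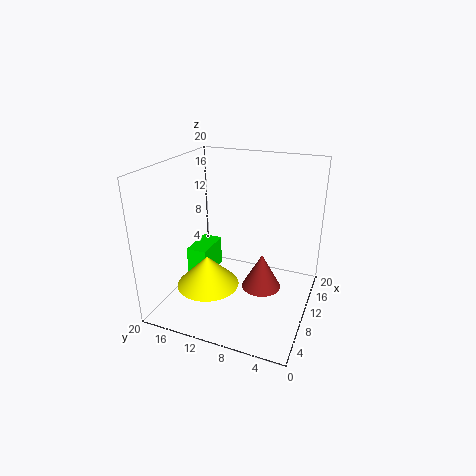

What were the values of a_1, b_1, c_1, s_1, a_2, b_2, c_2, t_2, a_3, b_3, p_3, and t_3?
a_1 = 13.5
b_1 = 7.5
c_1 = 0.5
s_1 = 3
a_2 = 4.5
b_2 = 12
c_2 = 5.5
t_2 = 4
a_3 = 8.5
b_3 = 14.5
p_3 = 5.5
t_3 = 4.5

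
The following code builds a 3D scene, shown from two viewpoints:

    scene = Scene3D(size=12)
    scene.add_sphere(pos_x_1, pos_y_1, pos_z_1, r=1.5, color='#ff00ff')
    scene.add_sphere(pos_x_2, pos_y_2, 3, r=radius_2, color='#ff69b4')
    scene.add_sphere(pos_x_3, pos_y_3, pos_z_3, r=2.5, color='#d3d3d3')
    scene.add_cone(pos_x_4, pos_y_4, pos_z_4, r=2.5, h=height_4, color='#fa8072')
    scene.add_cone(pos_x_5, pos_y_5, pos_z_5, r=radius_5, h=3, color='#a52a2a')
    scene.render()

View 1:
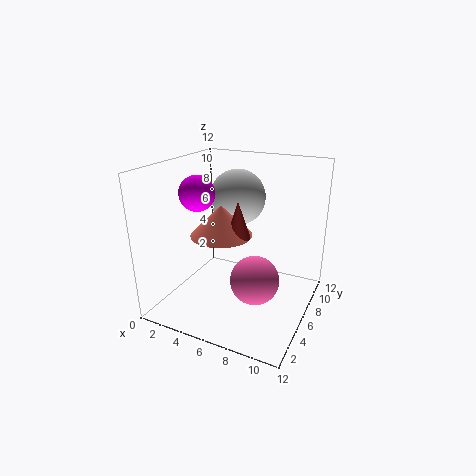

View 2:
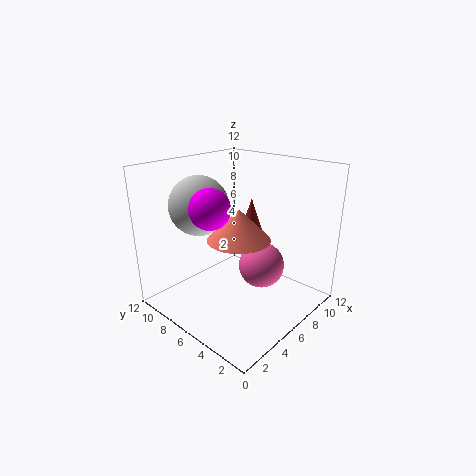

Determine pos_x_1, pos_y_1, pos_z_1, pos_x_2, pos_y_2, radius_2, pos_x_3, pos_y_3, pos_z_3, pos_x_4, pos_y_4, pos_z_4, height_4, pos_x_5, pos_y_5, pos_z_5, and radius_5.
pos_x_1 = 2.5, pos_y_1 = 5.5, pos_z_1 = 9.5, pos_x_2 = 8, pos_y_2 = 5, radius_2 = 2, pos_x_3 = 4.5, pos_y_3 = 9, pos_z_3 = 8.5, pos_x_4 = 5, pos_y_4 = 5, pos_z_4 = 6.5, height_4 = 2.5, pos_x_5 = 6.5, pos_y_5 = 5, pos_z_5 = 6.5, radius_5 = 1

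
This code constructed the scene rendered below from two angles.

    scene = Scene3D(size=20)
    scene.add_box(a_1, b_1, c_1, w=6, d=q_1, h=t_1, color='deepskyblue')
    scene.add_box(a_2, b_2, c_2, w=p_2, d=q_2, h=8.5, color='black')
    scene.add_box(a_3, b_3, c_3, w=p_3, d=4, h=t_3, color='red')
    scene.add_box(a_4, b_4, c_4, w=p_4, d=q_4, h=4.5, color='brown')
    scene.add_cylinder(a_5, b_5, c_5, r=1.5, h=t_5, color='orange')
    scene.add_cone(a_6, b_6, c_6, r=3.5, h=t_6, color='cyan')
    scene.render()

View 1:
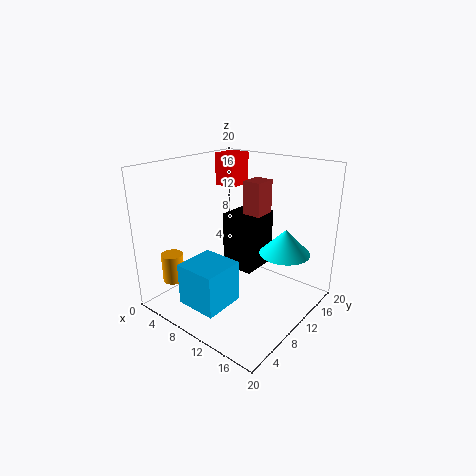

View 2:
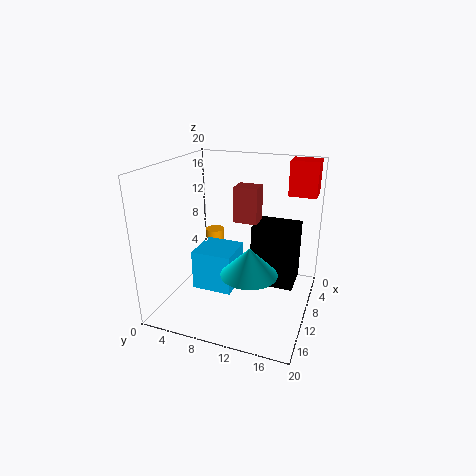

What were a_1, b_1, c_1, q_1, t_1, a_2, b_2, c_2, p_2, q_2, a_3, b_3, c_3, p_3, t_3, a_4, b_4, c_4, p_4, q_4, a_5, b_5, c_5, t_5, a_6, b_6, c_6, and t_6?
a_1 = 5, b_1 = 3, c_1 = 1, q_1 = 6, t_1 = 6, a_2 = 5.5, b_2 = 12, c_2 = 3.5, p_2 = 5, q_2 = 6, a_3 = 1, b_3 = 15.5, c_3 = 15, p_3 = 3.5, t_3 = 5, a_4 = 10.5, b_4 = 10.5, c_4 = 13.5, p_4 = 2.5, q_4 = 3, a_5 = 3.5, b_5 = 3.5, c_5 = 4, t_5 = 4, a_6 = 15.5, b_6 = 13.5, c_6 = 8, t_6 = 3.5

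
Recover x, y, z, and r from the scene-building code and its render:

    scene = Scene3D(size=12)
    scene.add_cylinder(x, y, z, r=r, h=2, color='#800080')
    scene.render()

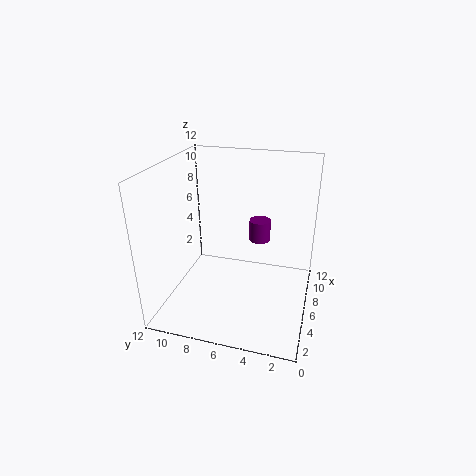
x = 10, y = 5, z = 4, r = 1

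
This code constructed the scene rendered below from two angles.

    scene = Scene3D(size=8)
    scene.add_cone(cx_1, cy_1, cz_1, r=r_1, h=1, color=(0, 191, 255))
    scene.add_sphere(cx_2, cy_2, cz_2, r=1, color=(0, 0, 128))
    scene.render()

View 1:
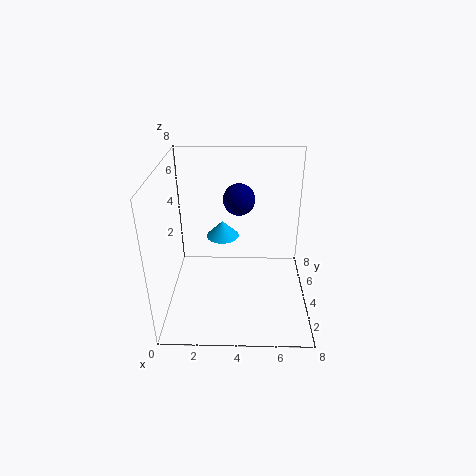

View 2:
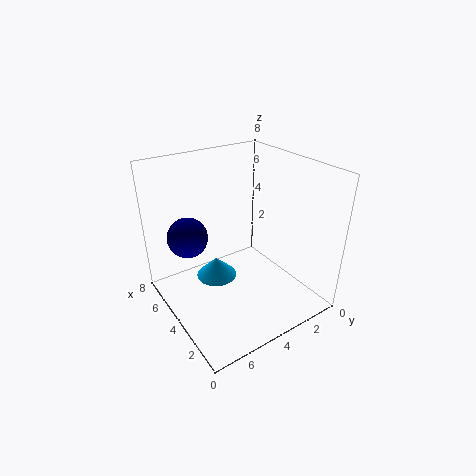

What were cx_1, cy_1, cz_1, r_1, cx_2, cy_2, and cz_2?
cx_1 = 3, cy_1 = 6, cz_1 = 3, r_1 = 1, cx_2 = 4, cy_2 = 7, cz_2 = 5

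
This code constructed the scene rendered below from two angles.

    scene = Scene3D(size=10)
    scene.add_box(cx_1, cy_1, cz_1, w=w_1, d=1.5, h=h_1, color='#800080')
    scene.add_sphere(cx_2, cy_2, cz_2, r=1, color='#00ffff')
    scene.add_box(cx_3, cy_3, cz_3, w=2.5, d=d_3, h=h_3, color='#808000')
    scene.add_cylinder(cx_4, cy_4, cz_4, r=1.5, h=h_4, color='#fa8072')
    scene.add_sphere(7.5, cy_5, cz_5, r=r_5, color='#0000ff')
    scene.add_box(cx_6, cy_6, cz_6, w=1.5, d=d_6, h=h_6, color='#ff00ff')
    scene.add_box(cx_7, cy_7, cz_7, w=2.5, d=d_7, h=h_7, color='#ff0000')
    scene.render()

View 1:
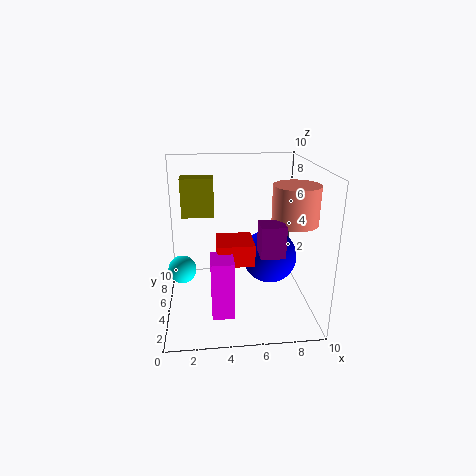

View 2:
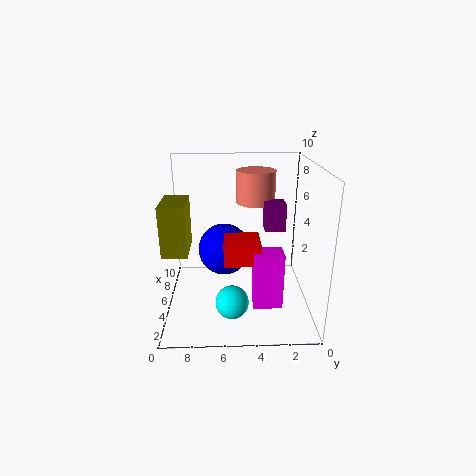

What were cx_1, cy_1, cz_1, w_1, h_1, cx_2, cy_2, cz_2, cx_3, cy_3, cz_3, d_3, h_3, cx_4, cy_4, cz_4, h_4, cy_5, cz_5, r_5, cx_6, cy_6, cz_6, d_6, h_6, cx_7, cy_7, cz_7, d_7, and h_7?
cx_1 = 6
cy_1 = 1.5
cz_1 = 5
w_1 = 1.5
h_1 = 2
cx_2 = 1
cy_2 = 5.5
cz_2 = 2.5
cx_3 = 1
cy_3 = 8
cz_3 = 5.5
d_3 = 1.5
h_3 = 3
cx_4 = 8.5
cy_4 = 3.5
cz_4 = 6.5
h_4 = 2.5
cy_5 = 6
cz_5 = 3
r_5 = 2
cx_6 = 3
cy_6 = 2
cz_6 = 0.5
d_6 = 2
h_6 = 4
cx_7 = 3.5
cy_7 = 3.5
cz_7 = 3.5
d_7 = 2.5
h_7 = 1.5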